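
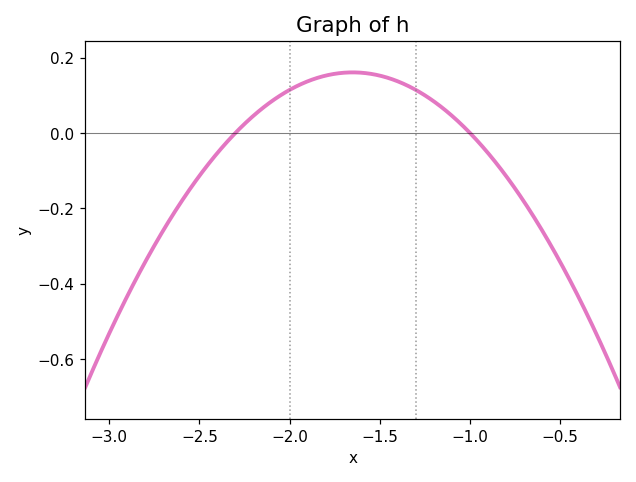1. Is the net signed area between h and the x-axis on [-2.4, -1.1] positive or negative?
positive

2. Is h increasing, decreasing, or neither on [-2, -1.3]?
neither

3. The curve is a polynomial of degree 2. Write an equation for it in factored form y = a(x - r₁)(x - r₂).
y = -0.38(x + 2.3)(x + 1)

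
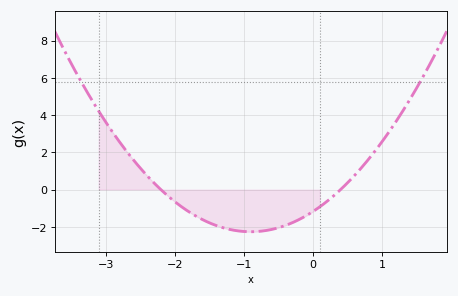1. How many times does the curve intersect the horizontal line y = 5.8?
2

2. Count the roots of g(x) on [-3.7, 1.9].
2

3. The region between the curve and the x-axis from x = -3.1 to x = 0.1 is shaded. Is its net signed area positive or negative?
negative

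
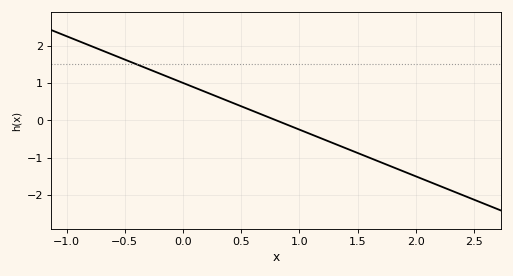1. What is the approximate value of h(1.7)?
-1.1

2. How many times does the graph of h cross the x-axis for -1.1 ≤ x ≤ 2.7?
1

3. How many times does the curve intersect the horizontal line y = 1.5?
1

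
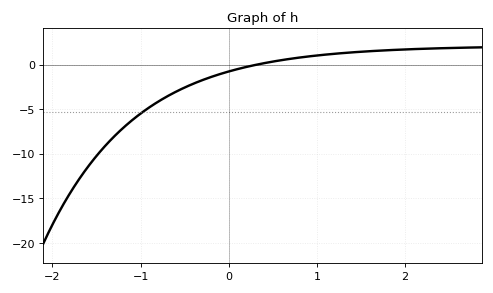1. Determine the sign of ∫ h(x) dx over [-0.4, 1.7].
positive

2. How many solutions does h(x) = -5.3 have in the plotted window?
1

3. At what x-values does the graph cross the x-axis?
0.324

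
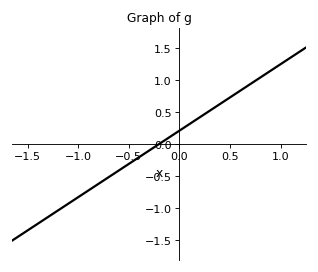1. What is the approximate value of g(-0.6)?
-0.416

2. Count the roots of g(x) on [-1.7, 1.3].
1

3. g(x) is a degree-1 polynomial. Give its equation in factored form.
y = 1.04(x + 0.2)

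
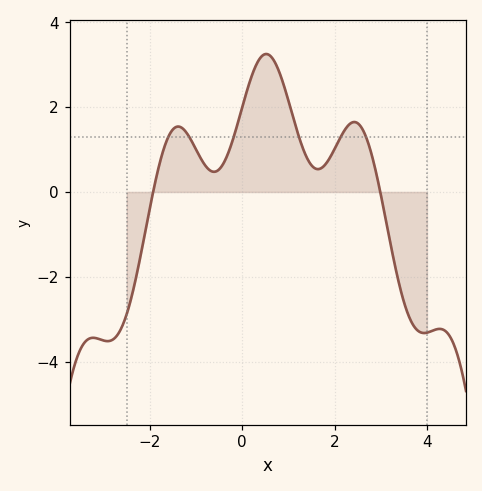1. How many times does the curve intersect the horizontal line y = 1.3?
6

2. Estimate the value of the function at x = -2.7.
-3.37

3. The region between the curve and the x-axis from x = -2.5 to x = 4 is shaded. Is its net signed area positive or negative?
positive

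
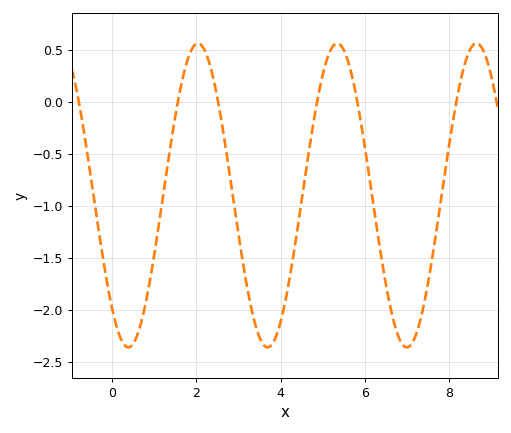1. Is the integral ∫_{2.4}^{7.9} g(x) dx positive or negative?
negative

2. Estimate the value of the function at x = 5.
0.25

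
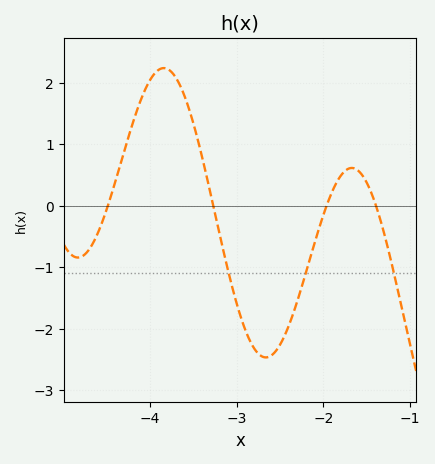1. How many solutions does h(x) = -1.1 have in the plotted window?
3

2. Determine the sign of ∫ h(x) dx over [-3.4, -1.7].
negative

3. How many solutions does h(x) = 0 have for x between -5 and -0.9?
4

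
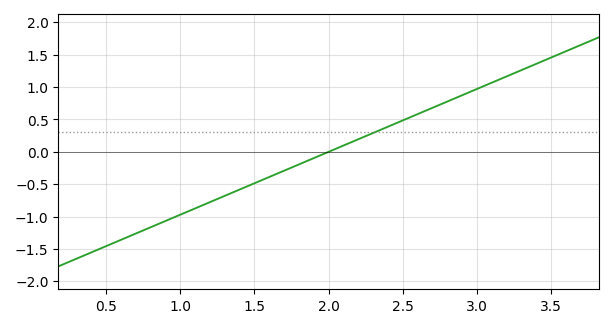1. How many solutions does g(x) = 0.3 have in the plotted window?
1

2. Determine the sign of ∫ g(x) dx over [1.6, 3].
positive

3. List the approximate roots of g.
2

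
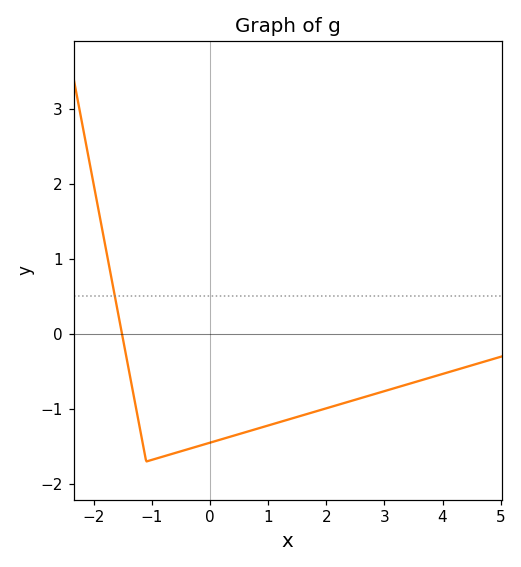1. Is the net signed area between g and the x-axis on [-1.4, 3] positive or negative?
negative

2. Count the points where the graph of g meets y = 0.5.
1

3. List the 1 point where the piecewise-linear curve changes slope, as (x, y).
(-1.1, -1.7)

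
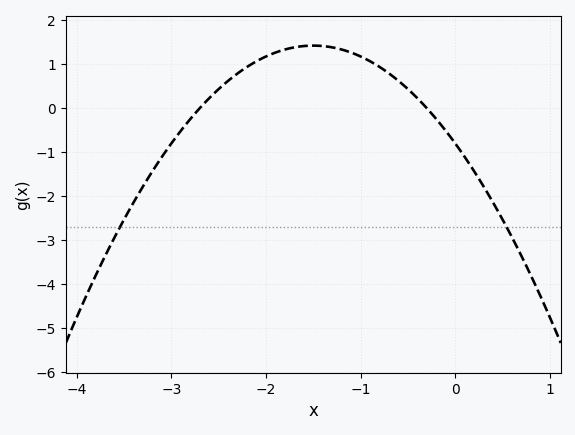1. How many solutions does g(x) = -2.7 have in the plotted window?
2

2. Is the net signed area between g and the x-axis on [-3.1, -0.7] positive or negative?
positive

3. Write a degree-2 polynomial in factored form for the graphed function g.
y = -0.99(x + 2.7)(x + 0.3)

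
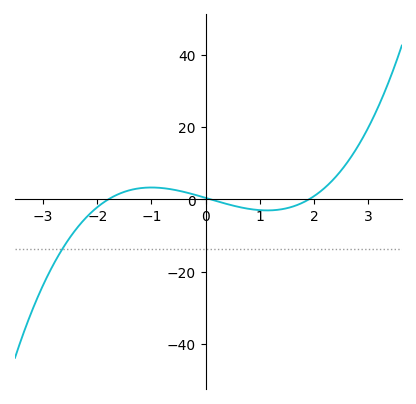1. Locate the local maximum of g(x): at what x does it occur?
-1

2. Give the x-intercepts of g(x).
-1.8, 0.1, 1.9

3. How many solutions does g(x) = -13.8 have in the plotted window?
1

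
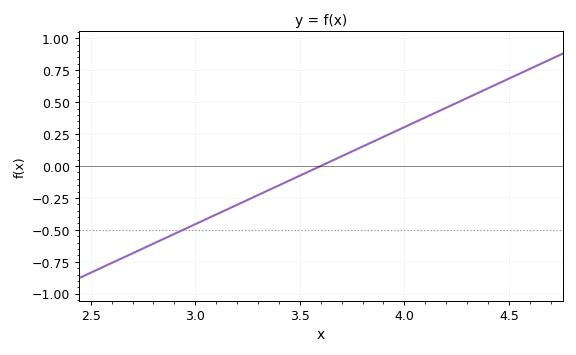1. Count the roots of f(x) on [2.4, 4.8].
1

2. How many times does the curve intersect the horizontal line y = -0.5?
1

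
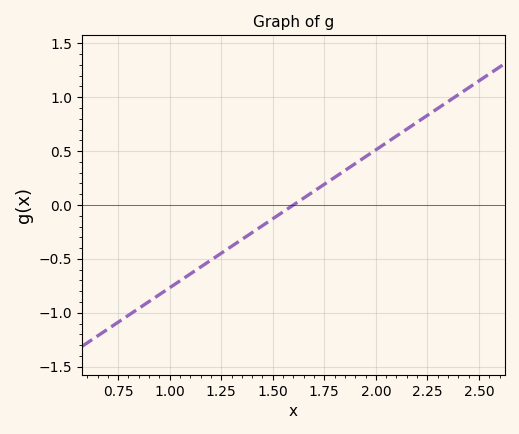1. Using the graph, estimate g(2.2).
0.75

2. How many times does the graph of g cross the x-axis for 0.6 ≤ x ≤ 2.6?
1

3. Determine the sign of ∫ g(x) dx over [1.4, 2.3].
positive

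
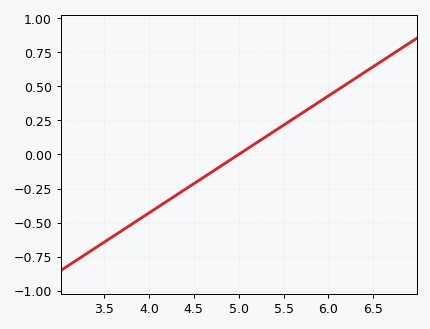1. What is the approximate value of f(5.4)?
0.172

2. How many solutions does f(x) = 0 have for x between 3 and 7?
1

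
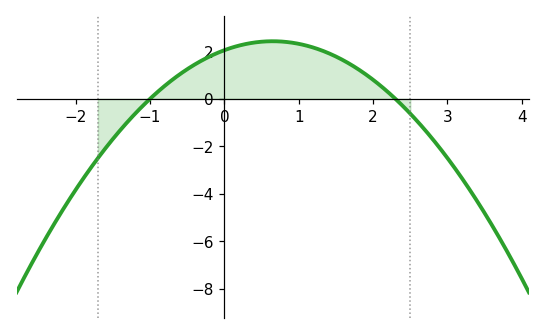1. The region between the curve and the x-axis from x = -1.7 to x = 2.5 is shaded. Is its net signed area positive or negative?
positive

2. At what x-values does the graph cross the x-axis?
-1, 2.3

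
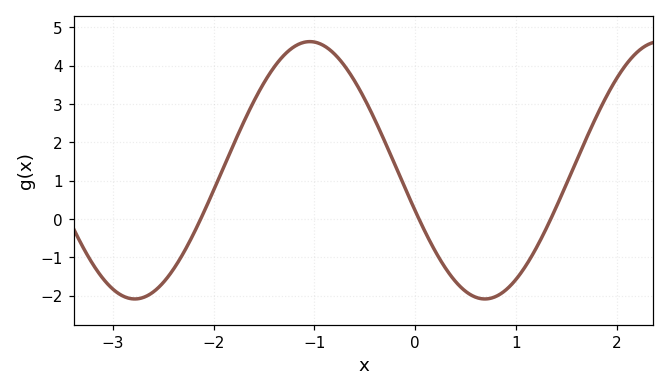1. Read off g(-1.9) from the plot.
1.35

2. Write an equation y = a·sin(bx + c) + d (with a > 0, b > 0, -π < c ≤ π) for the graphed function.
y = 3.36sin(1.81x - 2.82) + 1.27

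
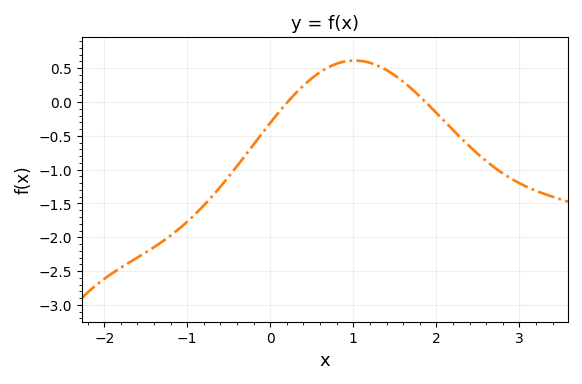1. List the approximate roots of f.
0.2, 1.9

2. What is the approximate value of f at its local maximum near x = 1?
0.6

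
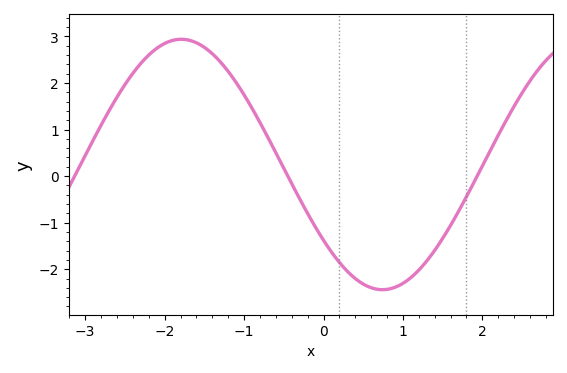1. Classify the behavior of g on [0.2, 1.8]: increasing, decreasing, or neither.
neither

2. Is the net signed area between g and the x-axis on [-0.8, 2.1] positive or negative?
negative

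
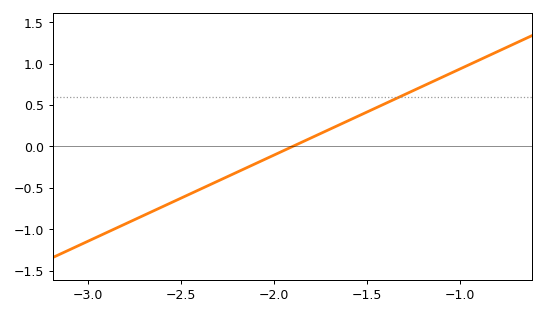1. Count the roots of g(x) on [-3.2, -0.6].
1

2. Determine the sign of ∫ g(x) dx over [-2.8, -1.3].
negative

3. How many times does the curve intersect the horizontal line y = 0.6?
1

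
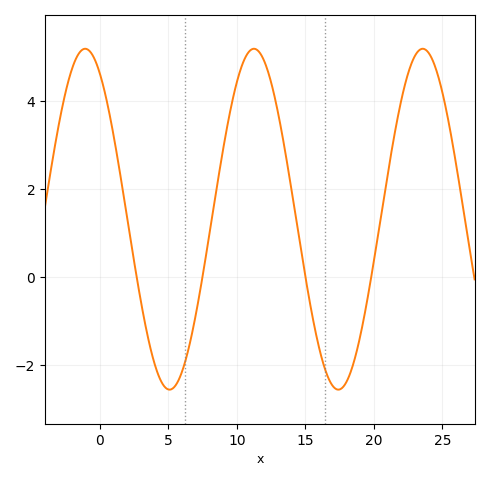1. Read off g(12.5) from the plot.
4.4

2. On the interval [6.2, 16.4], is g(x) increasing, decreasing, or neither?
neither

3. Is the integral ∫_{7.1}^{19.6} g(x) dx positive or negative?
positive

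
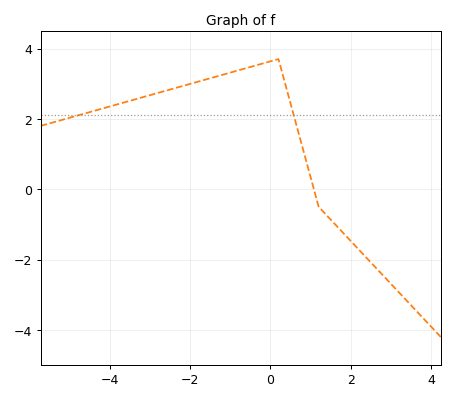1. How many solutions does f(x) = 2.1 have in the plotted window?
2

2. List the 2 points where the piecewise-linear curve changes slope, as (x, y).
(0.2, 3.7); (1.2, -0.5)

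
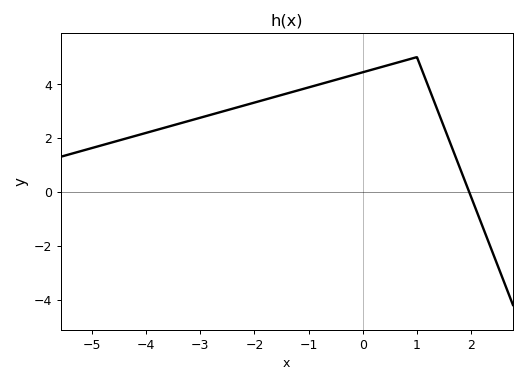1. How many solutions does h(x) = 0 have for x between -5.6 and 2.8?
1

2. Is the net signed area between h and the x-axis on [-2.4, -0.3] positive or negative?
positive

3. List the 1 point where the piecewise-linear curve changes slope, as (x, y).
(1, 5)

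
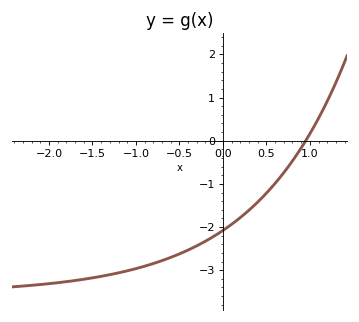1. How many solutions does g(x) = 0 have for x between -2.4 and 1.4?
1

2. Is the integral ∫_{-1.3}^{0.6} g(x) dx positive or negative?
negative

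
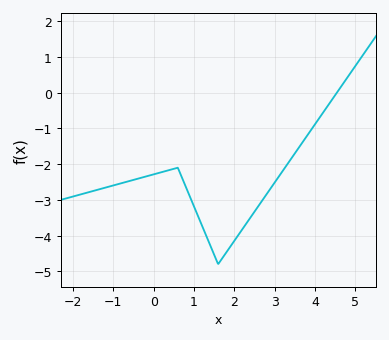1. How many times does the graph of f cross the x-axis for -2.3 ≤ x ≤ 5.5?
1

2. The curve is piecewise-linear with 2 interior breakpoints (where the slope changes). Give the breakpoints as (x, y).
(0.6, -2.1); (1.6, -4.8)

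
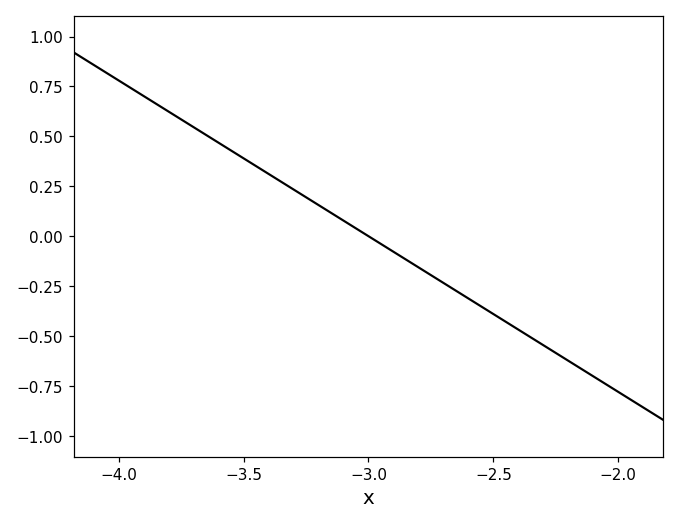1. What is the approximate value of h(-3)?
0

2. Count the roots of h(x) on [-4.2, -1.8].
1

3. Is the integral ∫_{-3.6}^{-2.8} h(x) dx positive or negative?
positive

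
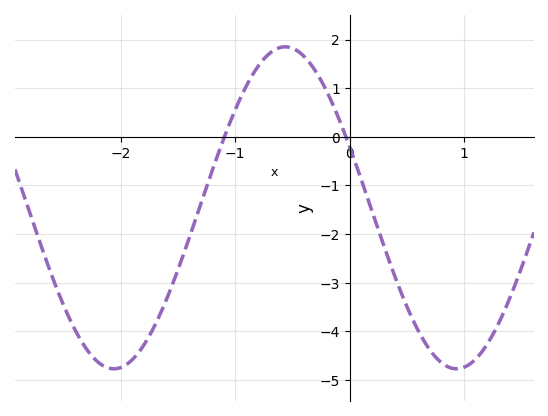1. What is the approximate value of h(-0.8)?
1.4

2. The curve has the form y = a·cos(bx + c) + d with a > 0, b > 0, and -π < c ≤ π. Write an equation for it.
y = 3.31cos(2.1x + 1.2) - 1.46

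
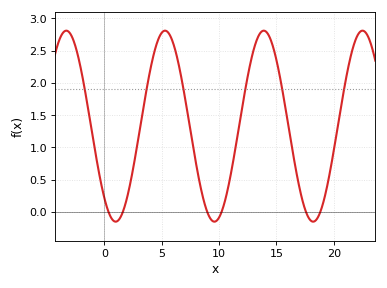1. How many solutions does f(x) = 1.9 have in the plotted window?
6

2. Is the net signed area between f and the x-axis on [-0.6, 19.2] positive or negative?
positive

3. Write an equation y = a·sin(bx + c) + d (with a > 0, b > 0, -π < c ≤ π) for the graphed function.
y = 1.48sin(0.73x - 2.3) + 1.33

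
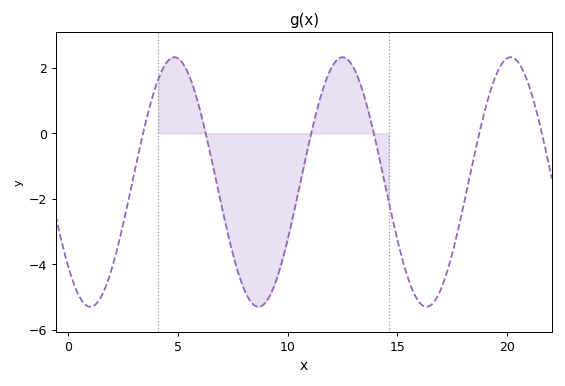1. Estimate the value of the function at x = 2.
-4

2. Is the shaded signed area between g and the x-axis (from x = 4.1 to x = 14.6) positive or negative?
negative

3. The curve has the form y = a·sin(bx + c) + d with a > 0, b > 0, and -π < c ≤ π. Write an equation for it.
y = 3.81sin(0.82x - 2.4) - 1.49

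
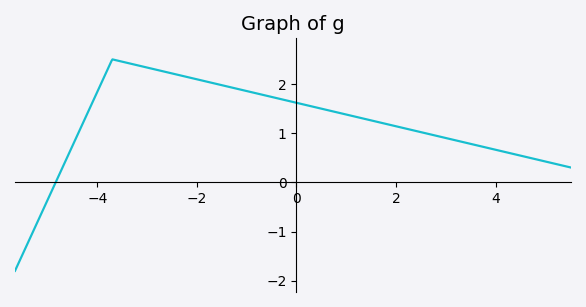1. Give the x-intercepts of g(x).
-4.8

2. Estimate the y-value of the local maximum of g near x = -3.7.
2.5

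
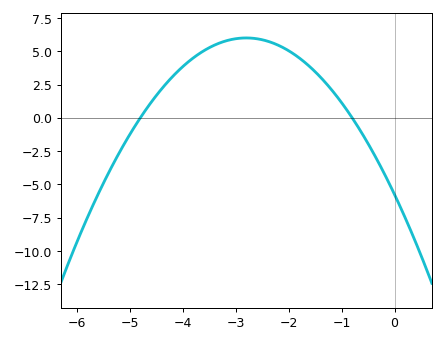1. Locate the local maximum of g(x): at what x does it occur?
-2.8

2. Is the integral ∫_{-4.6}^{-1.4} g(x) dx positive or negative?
positive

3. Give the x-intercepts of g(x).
-4.8, -0.8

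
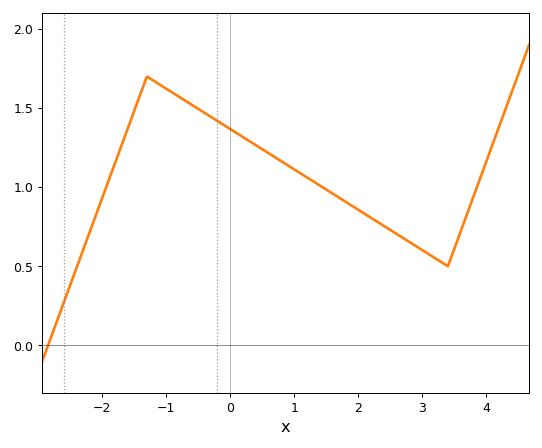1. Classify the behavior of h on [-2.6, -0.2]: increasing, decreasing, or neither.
neither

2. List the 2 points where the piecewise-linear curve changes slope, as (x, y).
(-1.3, 1.7); (3.4, 0.5)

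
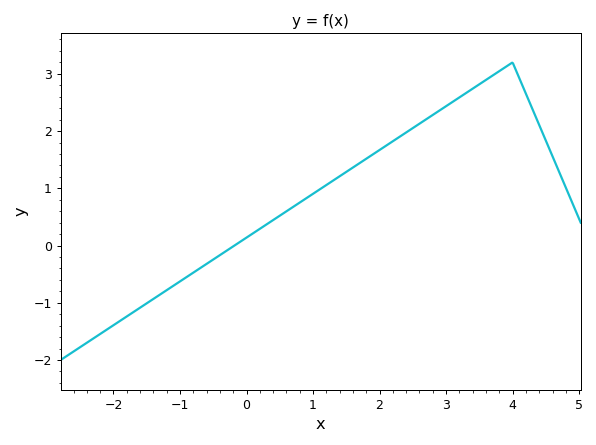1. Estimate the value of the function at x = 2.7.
2.21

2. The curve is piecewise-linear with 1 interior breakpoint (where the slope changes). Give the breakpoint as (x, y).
(4, 3.2)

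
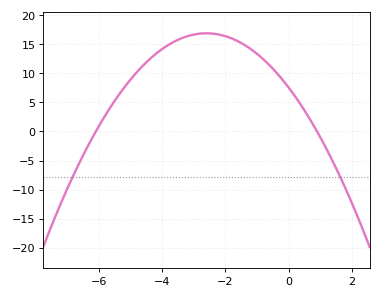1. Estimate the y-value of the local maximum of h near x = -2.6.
16.9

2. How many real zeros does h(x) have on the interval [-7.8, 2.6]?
2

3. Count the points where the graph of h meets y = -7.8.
2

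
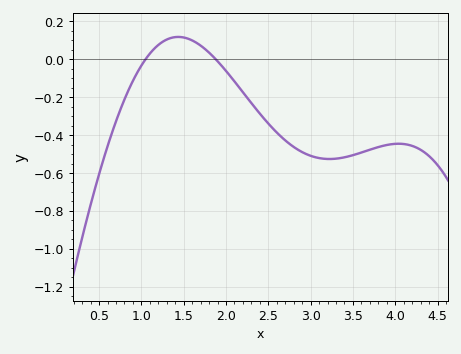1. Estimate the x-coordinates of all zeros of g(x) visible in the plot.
1, 1.9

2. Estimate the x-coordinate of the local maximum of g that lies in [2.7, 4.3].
4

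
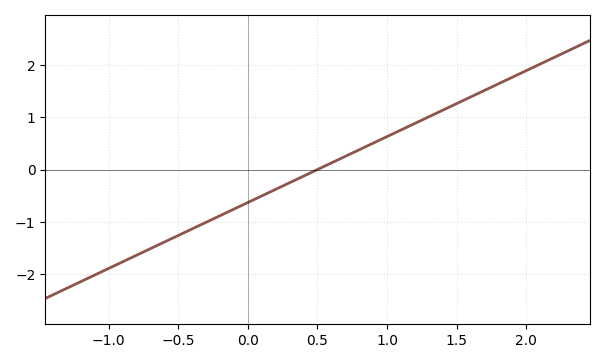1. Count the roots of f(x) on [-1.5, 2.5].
1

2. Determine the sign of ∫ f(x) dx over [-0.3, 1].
negative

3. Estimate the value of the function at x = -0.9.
-1.76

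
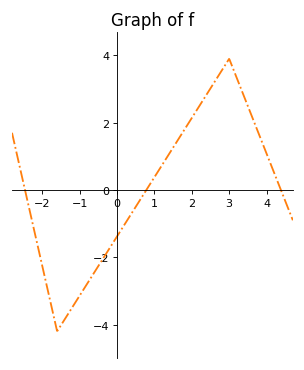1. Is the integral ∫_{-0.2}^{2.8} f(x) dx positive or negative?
positive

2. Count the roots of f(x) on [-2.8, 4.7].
3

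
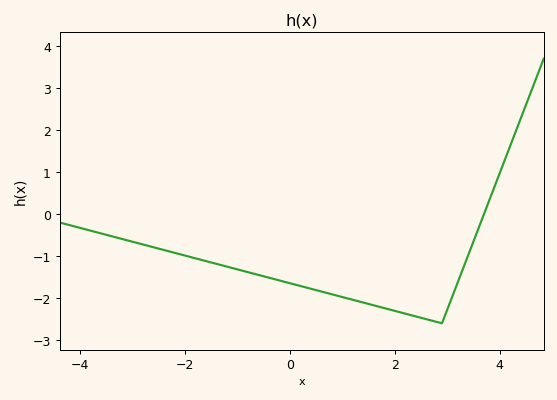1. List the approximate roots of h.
3.7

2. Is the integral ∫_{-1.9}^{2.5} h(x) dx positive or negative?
negative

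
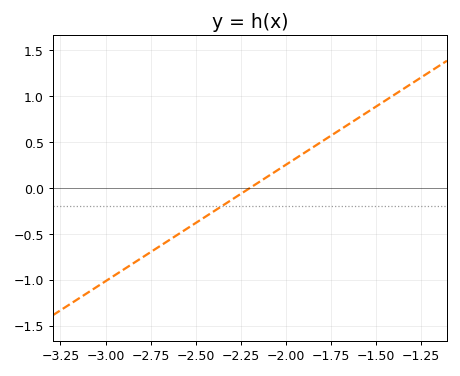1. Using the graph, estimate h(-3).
-1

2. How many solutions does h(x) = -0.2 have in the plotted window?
1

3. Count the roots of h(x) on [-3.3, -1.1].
1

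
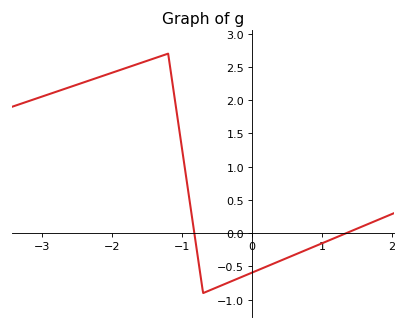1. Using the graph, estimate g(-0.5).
-0.8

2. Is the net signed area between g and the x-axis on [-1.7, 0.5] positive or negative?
positive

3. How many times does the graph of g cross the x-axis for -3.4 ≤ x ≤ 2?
2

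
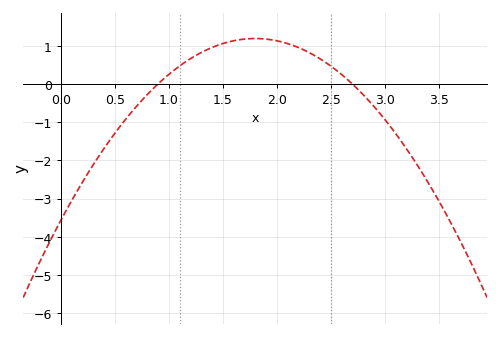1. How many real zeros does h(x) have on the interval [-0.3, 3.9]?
2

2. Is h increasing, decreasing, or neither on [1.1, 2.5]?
neither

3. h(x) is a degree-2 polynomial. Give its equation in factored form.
y = -1.47(x - 0.9)(x - 2.7)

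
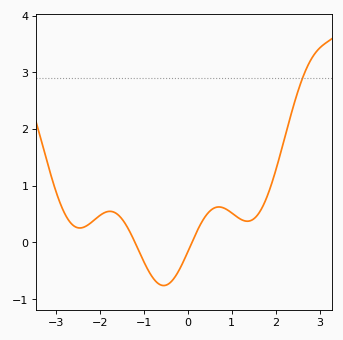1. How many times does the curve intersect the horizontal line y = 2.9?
1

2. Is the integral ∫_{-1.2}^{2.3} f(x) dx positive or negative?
positive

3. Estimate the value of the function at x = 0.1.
0.011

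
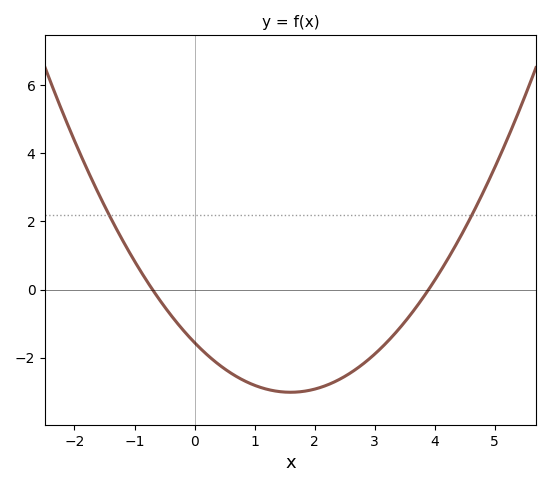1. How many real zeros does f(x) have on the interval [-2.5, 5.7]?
2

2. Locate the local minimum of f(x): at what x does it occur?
1.6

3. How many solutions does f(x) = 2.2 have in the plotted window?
2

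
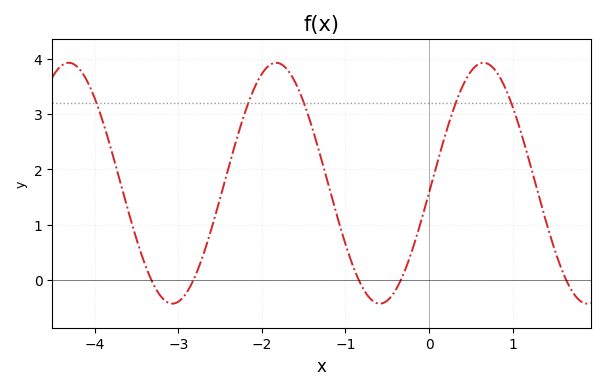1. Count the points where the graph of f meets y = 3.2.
5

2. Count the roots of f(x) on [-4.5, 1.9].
5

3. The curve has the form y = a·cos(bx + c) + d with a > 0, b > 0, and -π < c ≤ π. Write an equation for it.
y = 2.18cos(2.5x - 1.7) + 1.75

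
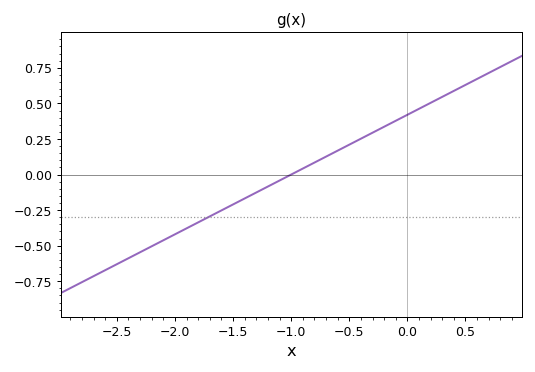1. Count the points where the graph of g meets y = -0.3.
1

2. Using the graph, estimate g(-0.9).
0.04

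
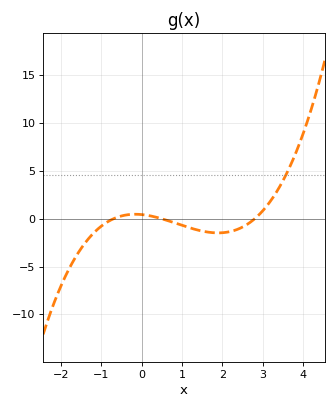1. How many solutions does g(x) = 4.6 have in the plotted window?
1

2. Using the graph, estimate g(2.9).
0.5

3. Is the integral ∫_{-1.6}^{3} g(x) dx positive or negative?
negative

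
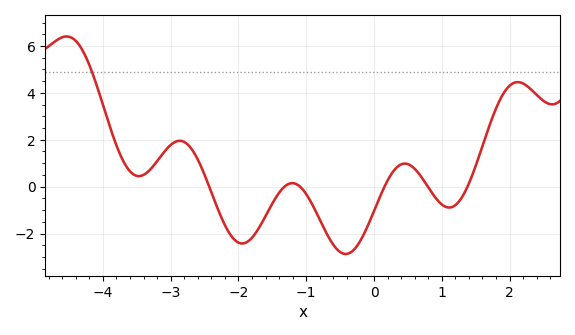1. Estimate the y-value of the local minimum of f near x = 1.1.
-0.8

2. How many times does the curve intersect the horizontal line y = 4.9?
1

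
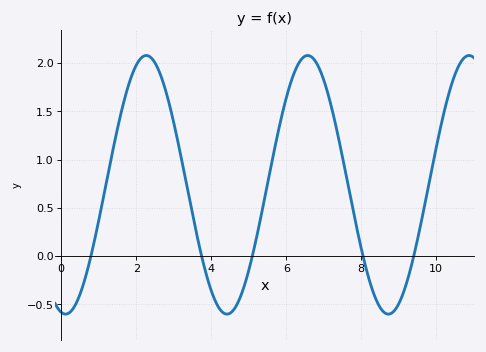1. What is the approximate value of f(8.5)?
-0.53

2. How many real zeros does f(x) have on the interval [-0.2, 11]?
5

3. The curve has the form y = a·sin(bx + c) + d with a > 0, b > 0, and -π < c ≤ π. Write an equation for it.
y = 1.34sin(1.46x - 1.74) + 0.74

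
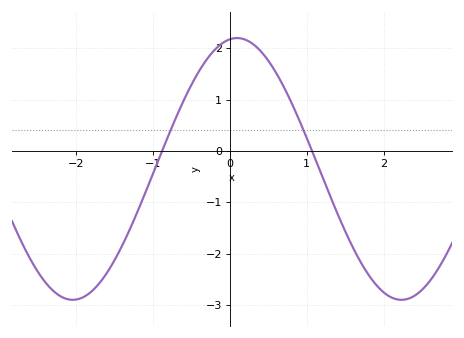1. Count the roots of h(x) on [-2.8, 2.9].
2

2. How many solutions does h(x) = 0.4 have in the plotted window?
2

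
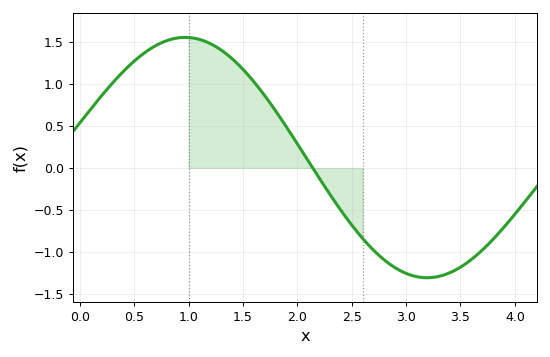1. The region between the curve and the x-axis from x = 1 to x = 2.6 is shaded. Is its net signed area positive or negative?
positive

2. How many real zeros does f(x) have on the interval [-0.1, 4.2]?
1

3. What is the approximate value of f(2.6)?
-0.842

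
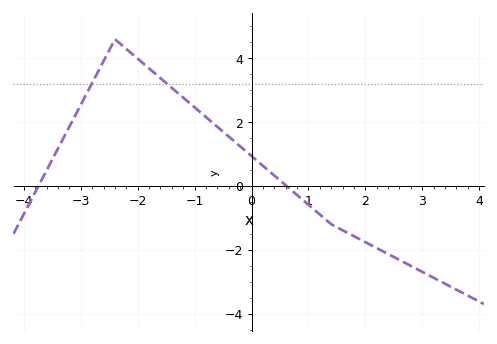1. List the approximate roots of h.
-3.74, 0.614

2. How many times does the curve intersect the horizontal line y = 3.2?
2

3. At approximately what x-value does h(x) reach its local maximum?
-2.4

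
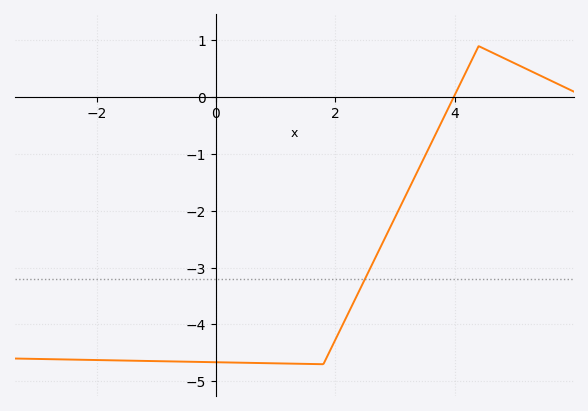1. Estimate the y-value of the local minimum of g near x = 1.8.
-4.7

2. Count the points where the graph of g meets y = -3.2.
1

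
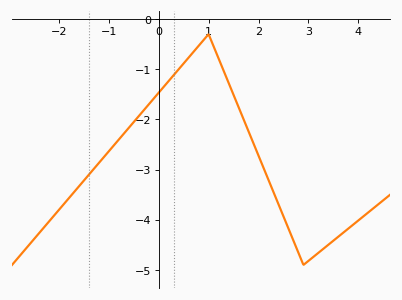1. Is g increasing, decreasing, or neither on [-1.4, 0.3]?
increasing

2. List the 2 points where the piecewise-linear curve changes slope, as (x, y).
(1, -0.3); (2.9, -4.9)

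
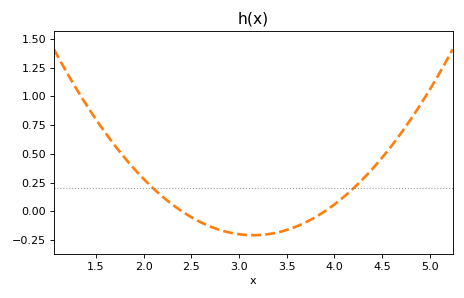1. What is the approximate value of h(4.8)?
0.8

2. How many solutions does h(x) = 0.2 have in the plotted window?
2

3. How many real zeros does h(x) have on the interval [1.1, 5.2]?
2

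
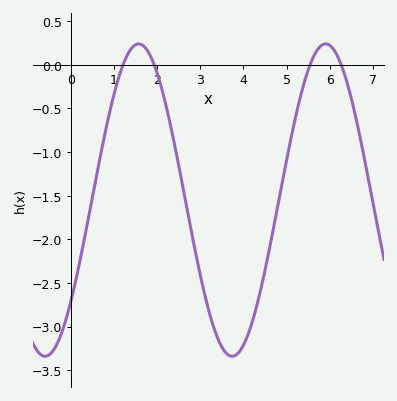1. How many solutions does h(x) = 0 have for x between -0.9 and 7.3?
4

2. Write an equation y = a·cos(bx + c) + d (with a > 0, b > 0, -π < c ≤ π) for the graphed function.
y = 1.79cos(1.4x - 2.3) - 1.55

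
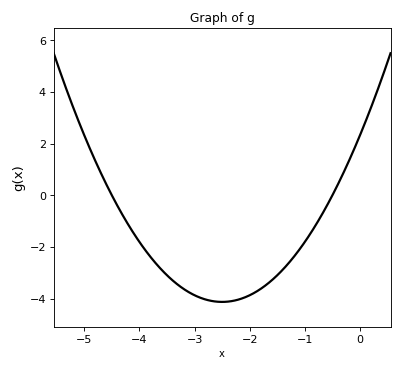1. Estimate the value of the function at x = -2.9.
-4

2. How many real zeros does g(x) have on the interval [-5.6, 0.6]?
2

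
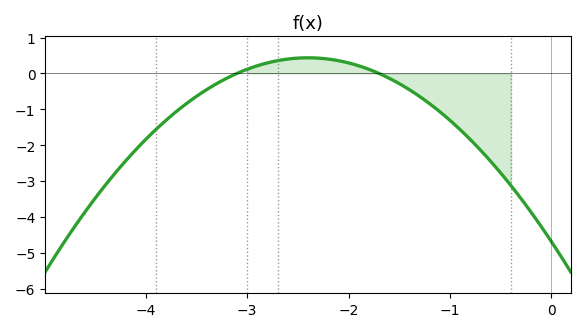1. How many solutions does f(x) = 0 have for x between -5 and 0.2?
2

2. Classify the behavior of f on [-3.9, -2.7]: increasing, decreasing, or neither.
increasing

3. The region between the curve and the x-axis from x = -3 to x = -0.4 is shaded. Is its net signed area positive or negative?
negative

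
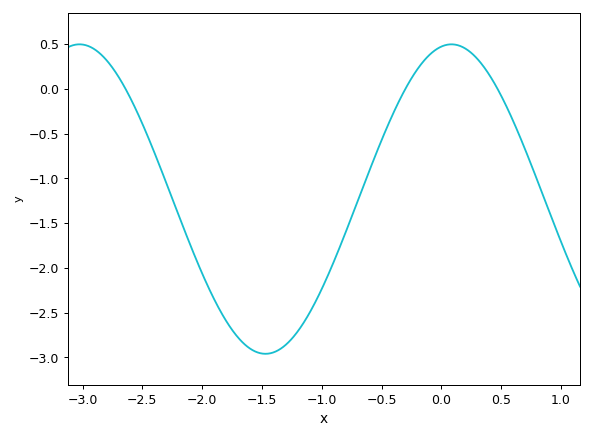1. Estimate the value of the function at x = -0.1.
0.4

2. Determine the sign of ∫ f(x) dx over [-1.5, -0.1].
negative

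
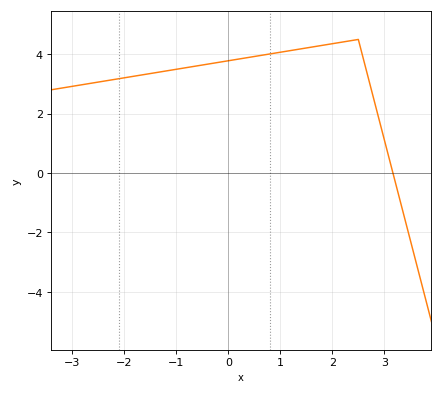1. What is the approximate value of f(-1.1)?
3.4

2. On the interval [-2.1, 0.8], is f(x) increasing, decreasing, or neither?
increasing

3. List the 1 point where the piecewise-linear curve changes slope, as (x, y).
(2.5, 4.5)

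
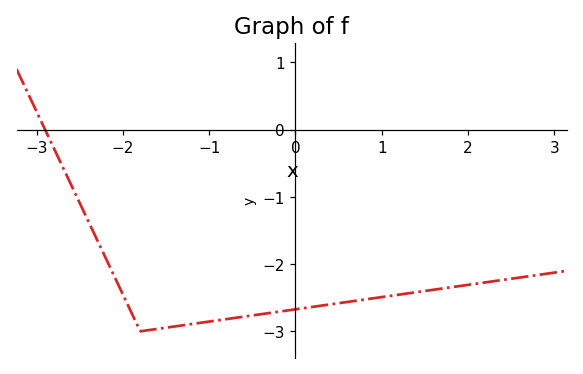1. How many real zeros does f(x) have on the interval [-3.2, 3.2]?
1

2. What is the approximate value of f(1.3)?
-2.4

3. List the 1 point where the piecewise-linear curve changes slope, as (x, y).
(-1.8, -3)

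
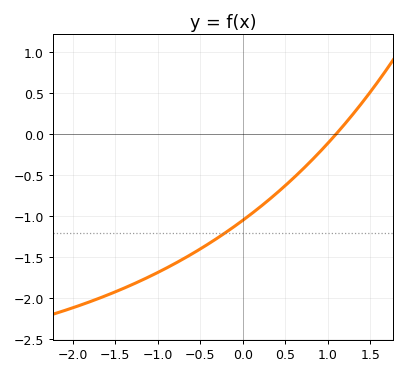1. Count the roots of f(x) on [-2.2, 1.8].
1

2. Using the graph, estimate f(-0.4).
-1.35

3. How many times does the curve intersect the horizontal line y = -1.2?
1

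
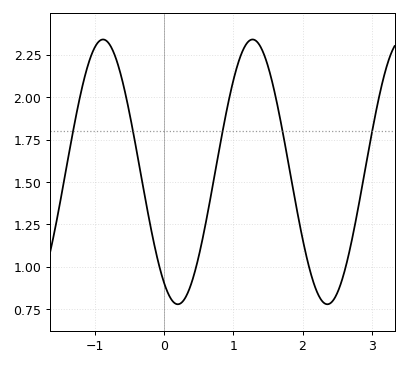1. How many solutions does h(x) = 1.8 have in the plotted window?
5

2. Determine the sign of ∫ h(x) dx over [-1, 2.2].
positive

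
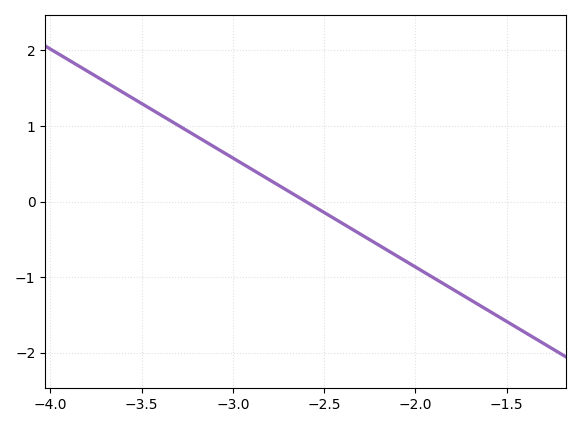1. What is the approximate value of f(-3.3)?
1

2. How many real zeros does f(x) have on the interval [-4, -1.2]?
1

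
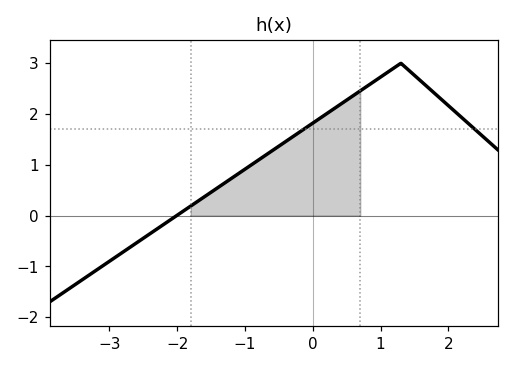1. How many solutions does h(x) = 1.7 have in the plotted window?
2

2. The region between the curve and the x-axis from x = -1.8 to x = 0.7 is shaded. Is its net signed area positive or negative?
positive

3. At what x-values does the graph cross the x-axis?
-2.01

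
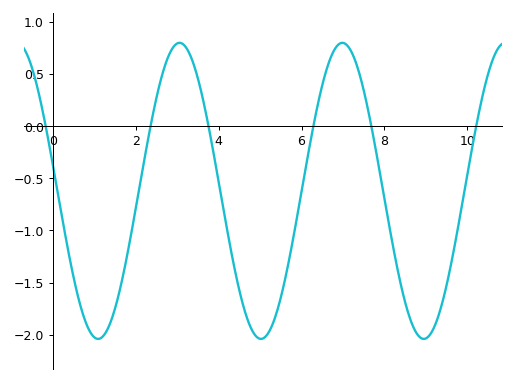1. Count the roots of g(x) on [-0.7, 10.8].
6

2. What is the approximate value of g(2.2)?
-0.34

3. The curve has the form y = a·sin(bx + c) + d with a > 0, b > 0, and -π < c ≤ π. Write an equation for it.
y = 1.42sin(1.6x + 2.96) - 0.62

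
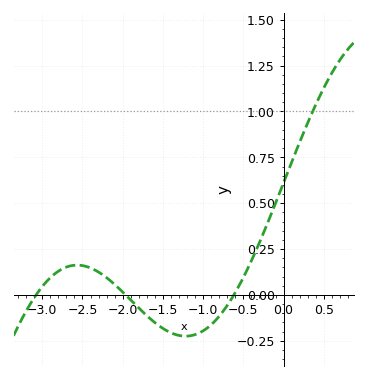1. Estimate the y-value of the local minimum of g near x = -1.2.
-0.225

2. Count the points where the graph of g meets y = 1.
1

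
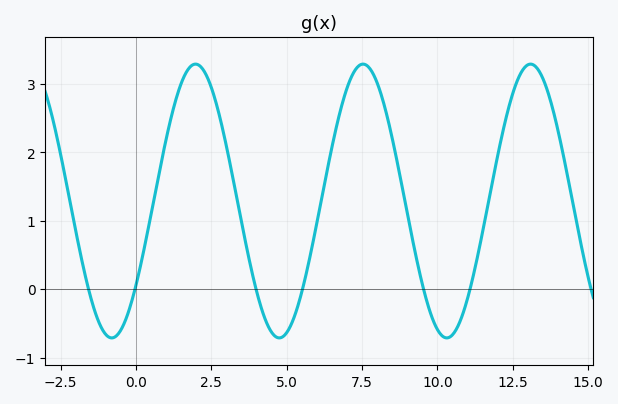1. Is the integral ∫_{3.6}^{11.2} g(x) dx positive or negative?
positive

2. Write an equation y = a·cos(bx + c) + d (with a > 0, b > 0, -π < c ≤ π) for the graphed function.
y = 2cos(1.13x - 2.23) + 1.29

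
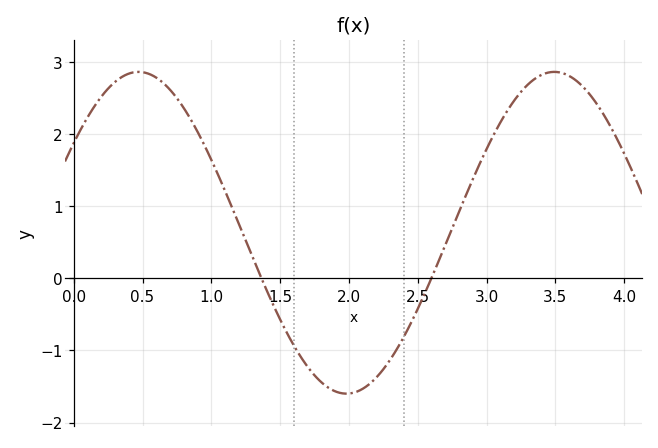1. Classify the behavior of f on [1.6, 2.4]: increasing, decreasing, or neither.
neither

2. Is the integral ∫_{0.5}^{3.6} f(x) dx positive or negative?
positive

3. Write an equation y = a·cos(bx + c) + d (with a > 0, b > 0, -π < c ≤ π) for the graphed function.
y = 2.23cos(2.08x - 0.98) + 0.63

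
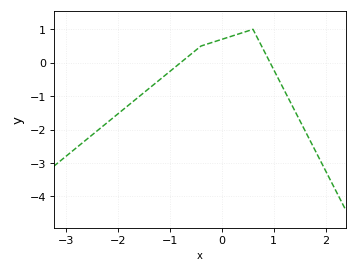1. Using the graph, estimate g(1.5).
-1.73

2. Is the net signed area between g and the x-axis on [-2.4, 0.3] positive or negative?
negative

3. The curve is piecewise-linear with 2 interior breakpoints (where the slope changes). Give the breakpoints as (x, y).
(-0.4, 0.5); (0.6, 1)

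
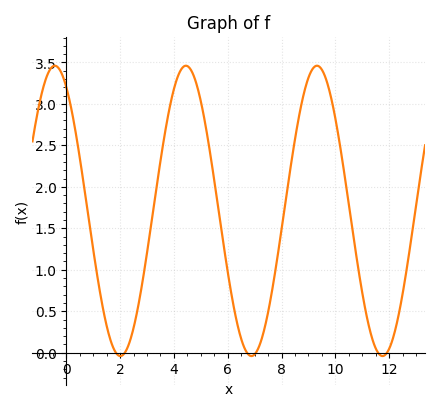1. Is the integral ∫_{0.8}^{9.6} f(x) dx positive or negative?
positive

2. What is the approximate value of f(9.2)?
3.44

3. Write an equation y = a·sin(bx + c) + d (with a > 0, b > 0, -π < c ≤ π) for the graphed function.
y = 1.75sin(1.29x + 2.12) + 1.71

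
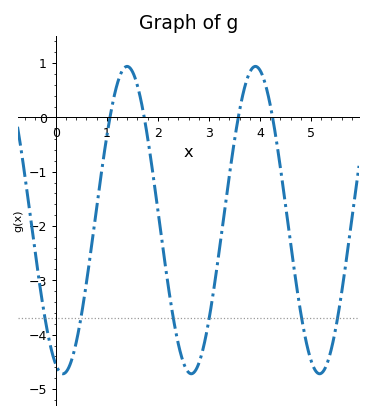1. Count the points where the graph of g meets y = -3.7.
6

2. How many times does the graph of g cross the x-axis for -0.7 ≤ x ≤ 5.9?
4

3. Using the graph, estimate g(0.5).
-3.65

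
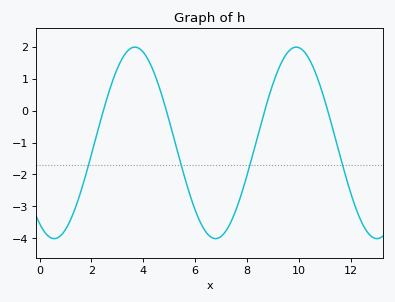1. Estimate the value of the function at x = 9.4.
1.6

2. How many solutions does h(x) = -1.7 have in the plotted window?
4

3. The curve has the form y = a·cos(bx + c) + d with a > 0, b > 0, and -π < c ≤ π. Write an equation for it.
y = 3cos(1x + 2.6) - 1.01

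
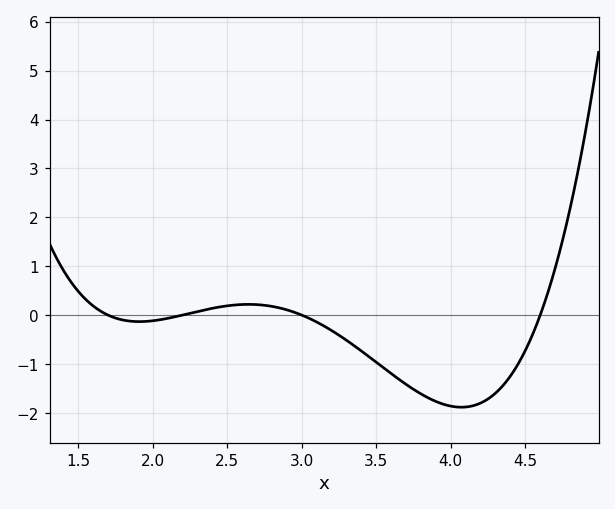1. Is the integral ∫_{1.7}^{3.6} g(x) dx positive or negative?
negative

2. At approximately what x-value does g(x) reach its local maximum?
2.65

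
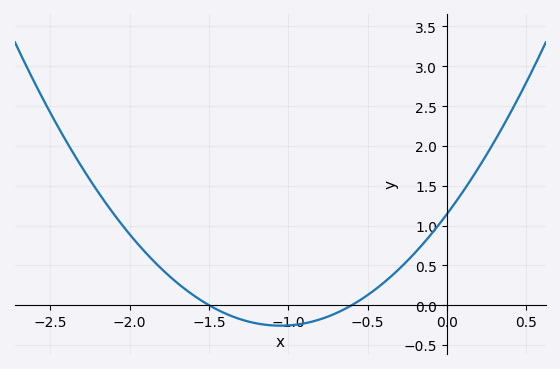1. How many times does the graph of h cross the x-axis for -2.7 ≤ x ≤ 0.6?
2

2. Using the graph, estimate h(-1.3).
-0.178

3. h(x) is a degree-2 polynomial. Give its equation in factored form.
y = 1.27(x + 1.5)(x + 0.6)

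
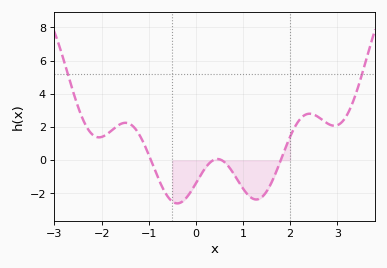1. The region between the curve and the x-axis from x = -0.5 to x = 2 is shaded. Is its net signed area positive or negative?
negative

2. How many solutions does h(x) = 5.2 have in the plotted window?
2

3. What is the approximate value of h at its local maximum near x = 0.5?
0.076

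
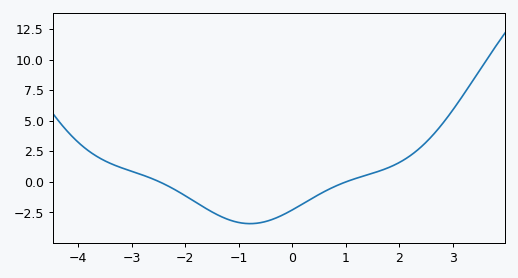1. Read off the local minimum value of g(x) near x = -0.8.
-3.4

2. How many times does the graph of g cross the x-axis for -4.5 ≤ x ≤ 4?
2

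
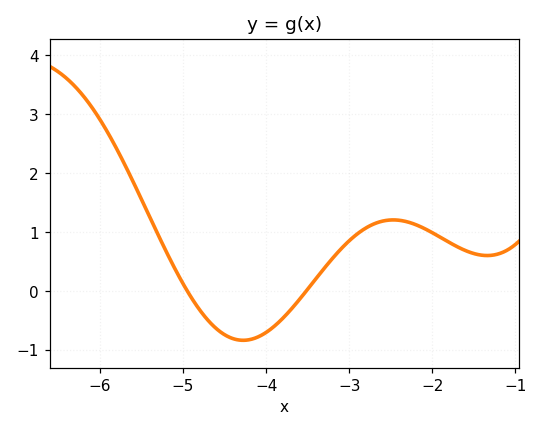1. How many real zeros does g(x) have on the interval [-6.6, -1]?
2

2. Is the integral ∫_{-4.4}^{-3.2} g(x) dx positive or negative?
negative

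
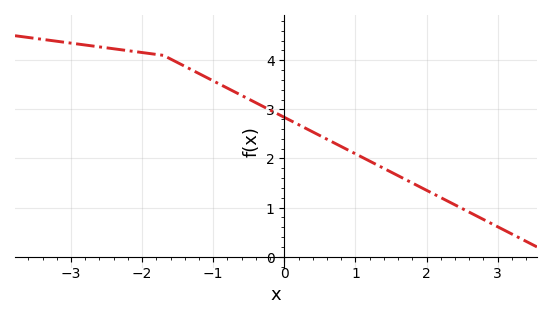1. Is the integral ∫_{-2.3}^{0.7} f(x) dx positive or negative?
positive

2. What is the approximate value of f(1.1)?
2.02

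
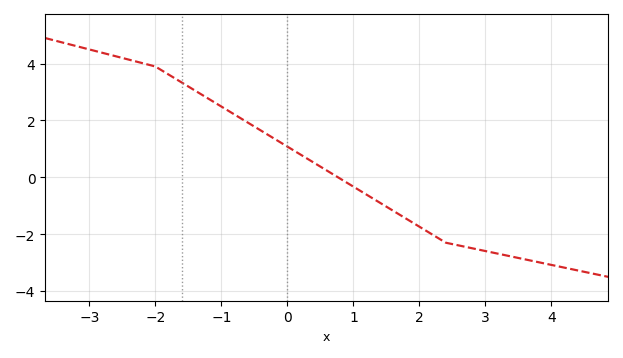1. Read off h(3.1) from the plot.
-2.64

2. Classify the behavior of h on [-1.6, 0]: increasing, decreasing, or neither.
decreasing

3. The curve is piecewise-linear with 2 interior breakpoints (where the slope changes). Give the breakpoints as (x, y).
(-2, 3.9); (2.4, -2.3)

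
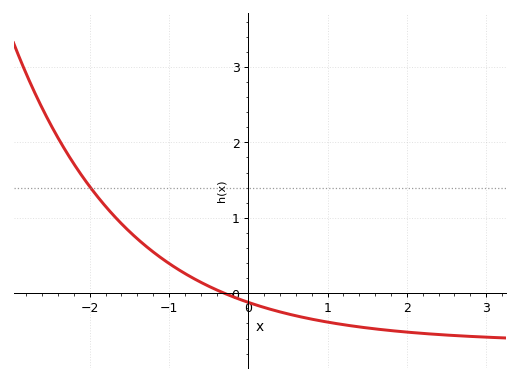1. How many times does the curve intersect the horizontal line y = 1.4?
1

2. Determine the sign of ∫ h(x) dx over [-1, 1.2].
negative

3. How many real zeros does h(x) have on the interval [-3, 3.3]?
1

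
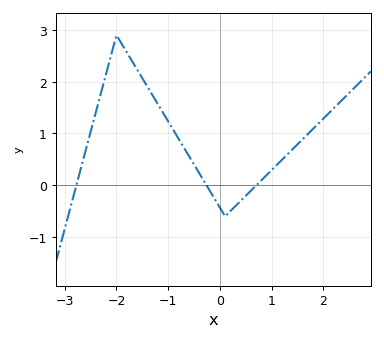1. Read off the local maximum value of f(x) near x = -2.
2.9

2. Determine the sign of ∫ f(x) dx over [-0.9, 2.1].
positive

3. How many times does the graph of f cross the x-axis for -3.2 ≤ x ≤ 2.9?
3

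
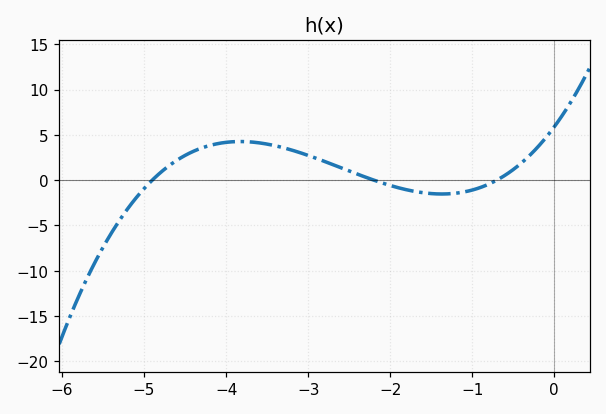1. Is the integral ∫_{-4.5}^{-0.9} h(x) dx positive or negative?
positive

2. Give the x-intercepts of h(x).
-4.9, -2.2, -0.7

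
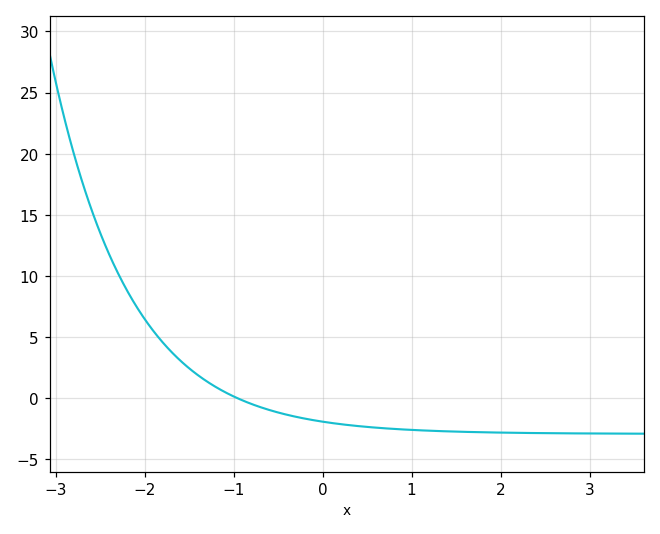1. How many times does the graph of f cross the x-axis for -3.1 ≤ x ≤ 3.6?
1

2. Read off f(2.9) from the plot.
-2.91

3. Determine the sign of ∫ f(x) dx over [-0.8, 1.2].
negative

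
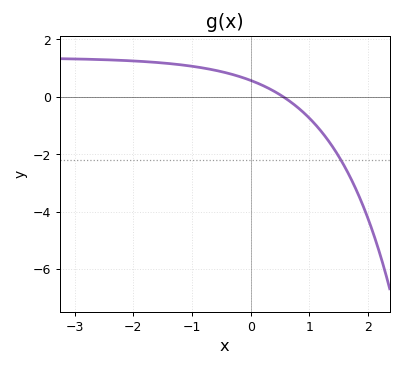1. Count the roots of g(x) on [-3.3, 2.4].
1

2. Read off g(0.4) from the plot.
0.2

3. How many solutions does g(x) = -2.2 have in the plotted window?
1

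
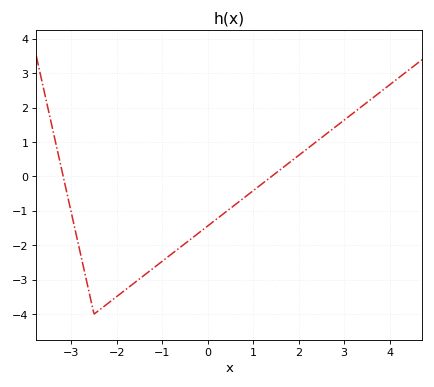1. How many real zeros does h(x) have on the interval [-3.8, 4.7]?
2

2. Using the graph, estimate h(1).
-0.4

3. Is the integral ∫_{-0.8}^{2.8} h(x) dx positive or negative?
negative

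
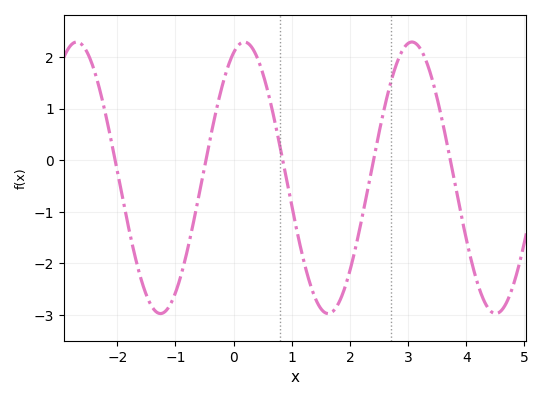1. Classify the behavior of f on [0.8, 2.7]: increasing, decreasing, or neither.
neither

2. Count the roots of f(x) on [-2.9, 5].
5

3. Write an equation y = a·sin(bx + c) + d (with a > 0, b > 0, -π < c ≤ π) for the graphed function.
y = 2.63sin(2.2x + 1.2) - 0.34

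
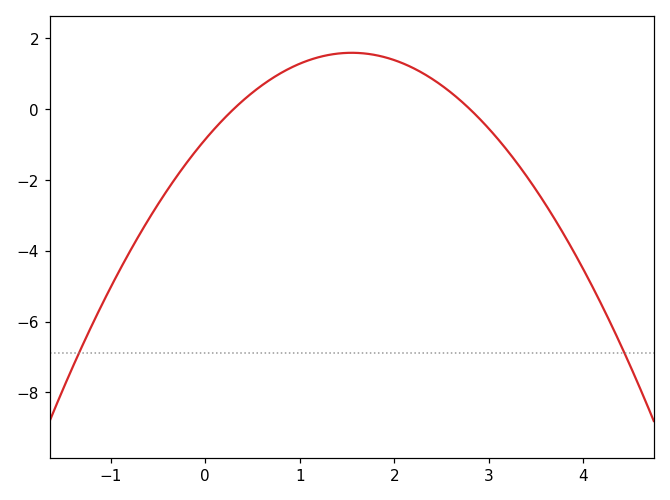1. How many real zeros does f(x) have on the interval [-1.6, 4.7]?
2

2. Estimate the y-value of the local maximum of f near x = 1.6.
1.59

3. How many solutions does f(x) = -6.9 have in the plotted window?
2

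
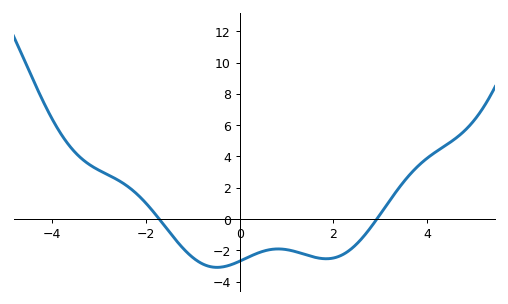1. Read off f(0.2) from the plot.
-2.4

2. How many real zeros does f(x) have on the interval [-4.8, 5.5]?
2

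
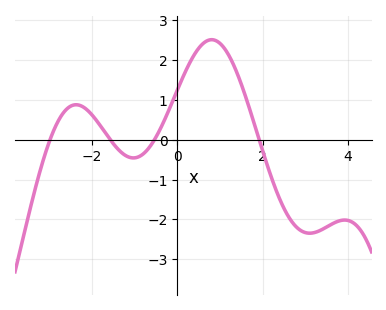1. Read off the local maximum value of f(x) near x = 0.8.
2.5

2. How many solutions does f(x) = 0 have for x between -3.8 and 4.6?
4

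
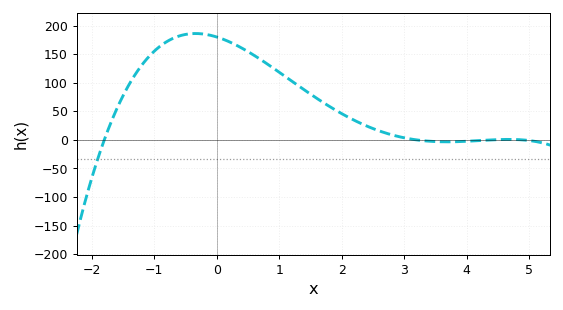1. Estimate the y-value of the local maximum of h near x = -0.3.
185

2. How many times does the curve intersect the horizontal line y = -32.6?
1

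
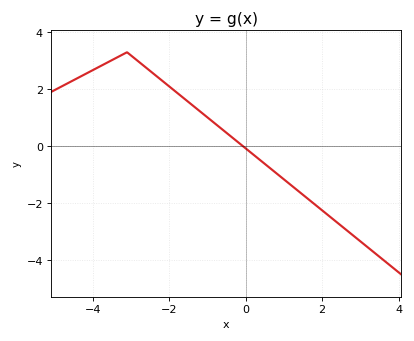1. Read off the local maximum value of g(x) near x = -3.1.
3.3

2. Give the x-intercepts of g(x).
-0.065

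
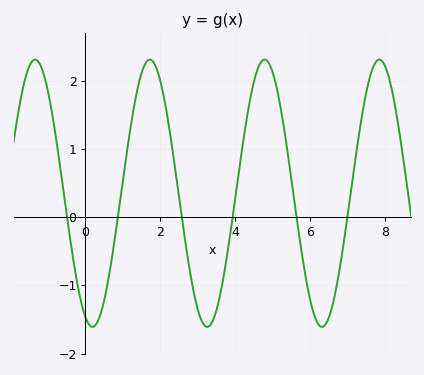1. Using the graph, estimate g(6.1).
-1.4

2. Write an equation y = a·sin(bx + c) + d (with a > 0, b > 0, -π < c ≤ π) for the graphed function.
y = 1.96sin(2x - 2) + 0.35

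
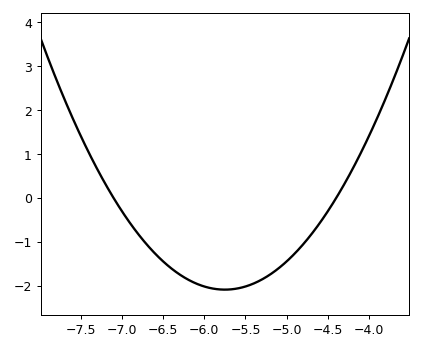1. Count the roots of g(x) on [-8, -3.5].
2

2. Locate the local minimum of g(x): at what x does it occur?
-5.75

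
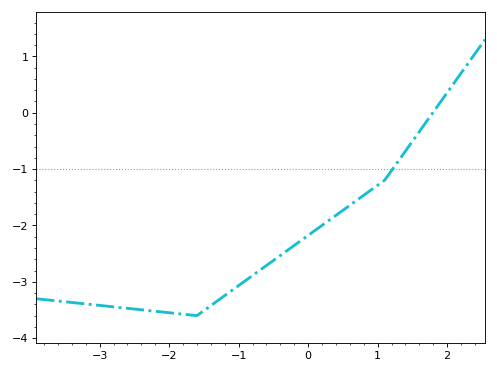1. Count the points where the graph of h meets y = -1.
1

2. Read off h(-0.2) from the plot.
-2.36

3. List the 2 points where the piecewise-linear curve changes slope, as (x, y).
(-1.6, -3.6); (1.1, -1.2)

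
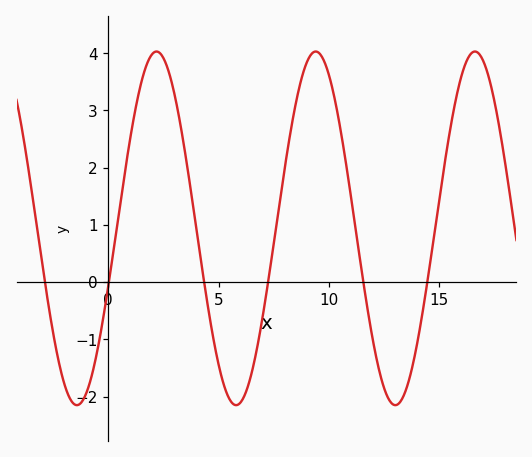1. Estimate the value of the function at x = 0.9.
2.3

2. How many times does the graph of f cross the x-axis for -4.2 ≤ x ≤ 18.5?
6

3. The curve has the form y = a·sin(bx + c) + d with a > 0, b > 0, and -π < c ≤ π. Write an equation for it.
y = 3.09sin(0.87x - 0.33) + 0.94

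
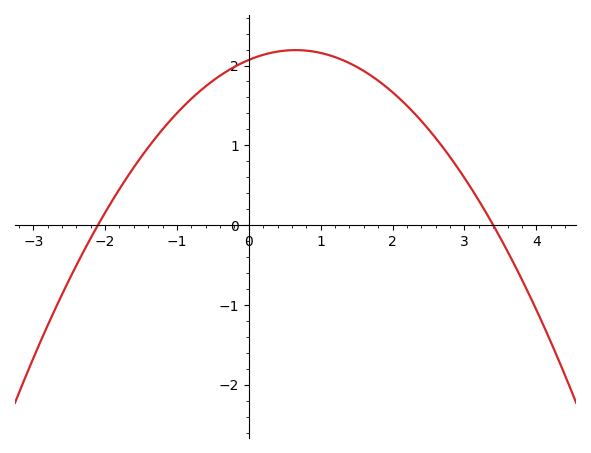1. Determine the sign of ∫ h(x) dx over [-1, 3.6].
positive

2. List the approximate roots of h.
-2.1, 3.4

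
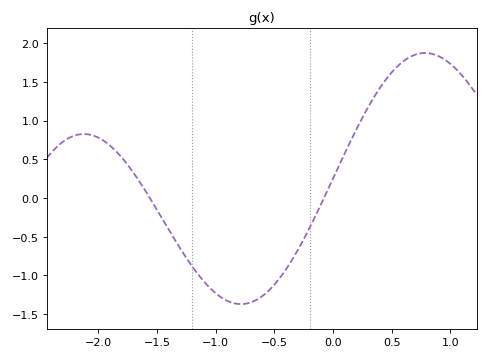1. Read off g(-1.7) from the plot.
0.323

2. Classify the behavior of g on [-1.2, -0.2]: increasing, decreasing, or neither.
neither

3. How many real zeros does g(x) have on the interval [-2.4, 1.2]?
2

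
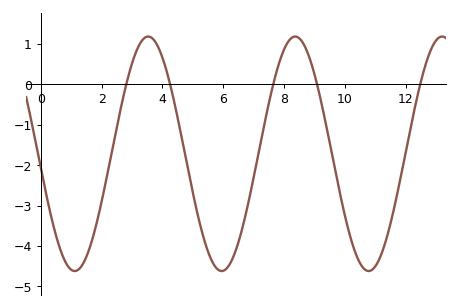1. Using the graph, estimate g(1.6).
-4.07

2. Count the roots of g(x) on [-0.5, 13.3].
5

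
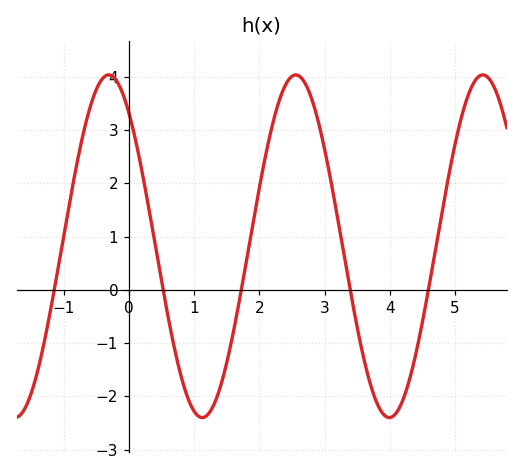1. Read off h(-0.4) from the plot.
3.98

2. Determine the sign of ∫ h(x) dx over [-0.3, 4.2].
positive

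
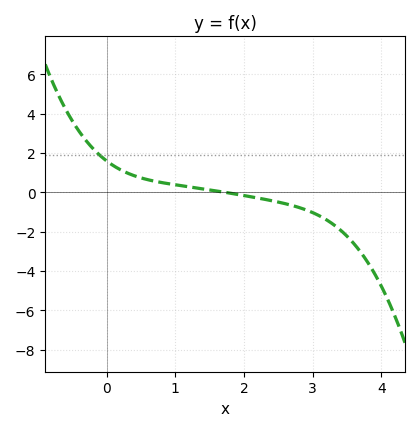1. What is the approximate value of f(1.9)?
-0.103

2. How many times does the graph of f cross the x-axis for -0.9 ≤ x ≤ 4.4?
1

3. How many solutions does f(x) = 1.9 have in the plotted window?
1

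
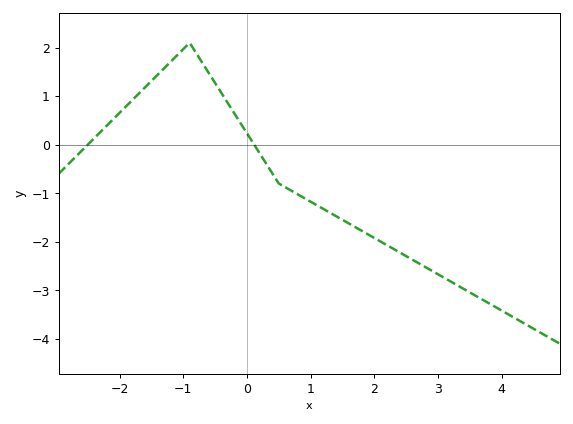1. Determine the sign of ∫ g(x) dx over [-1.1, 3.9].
negative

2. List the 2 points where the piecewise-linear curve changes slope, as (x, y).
(-0.9, 2.1); (0.5, -0.8)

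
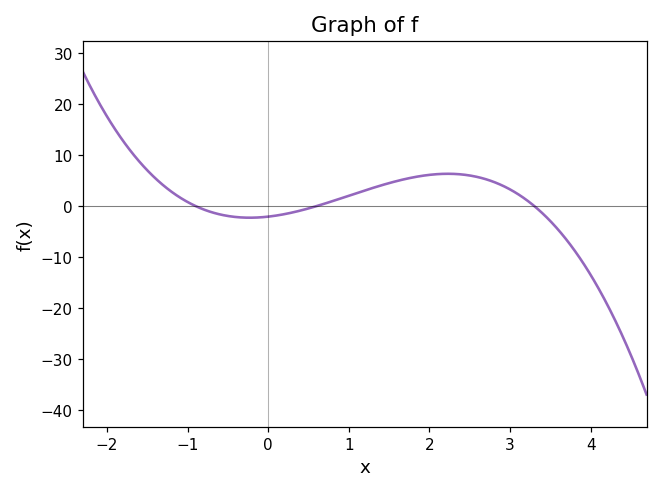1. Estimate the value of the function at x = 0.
-2.07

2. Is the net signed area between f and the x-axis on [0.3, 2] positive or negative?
positive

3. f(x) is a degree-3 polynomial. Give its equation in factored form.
y = -1.16(x + 0.9)(x - 0.6)(x - 3.3)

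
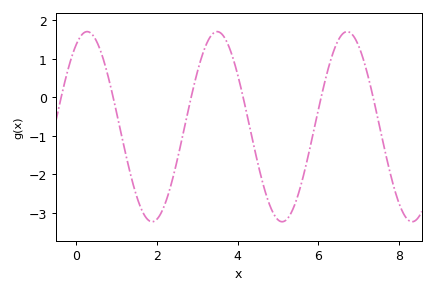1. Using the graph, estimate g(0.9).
0.081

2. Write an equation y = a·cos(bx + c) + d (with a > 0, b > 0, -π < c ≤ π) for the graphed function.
y = 2.47cos(1.95x - 0.532) - 0.76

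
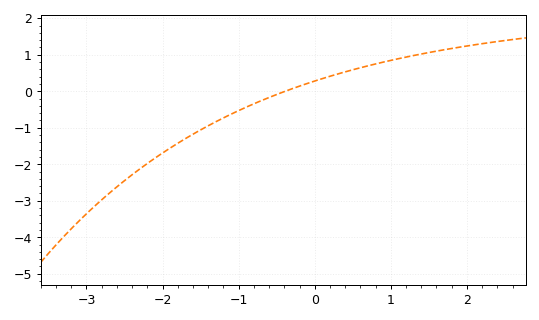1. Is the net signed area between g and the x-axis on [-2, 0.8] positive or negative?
negative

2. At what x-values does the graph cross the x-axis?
-0.4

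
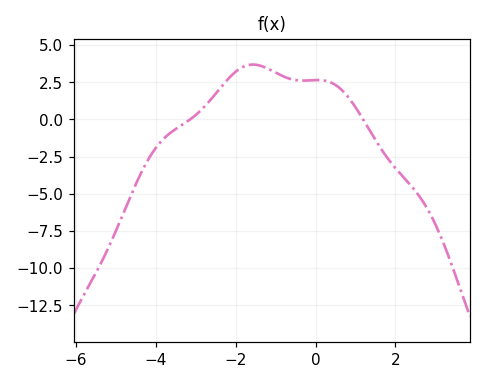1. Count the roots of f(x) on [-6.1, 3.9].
2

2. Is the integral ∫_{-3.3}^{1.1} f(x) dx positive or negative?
positive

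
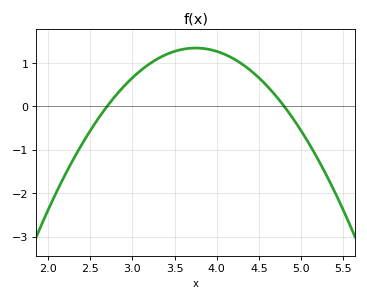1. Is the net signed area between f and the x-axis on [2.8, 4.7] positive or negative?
positive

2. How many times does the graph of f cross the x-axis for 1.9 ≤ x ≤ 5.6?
2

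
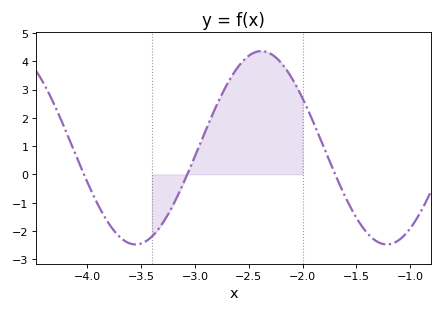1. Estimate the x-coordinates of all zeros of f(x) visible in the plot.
-4.03, -3.07, -1.7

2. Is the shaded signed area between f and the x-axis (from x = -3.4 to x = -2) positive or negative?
positive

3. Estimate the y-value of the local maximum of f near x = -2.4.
4.36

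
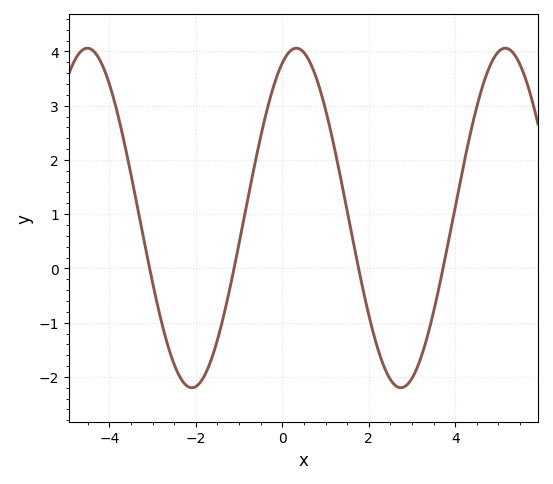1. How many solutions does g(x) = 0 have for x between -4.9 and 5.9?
4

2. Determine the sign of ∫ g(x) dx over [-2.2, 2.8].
positive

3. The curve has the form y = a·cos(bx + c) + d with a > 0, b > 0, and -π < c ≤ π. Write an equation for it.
y = 3.13cos(1.3x - 0.422) + 0.93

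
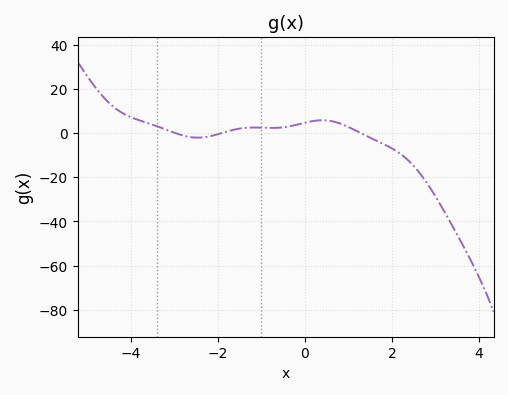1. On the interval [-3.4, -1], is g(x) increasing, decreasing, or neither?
neither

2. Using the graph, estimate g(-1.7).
1.19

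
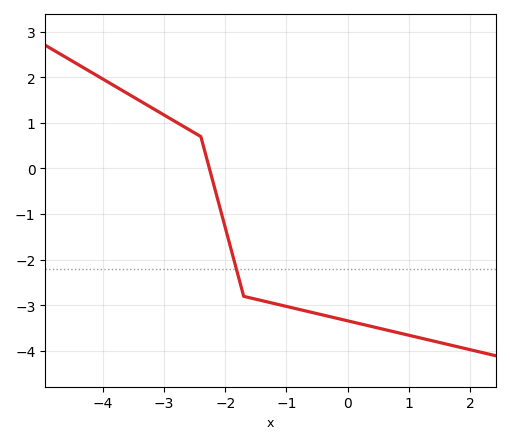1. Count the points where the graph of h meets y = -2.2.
1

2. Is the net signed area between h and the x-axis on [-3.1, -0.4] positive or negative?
negative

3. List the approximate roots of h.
-2.3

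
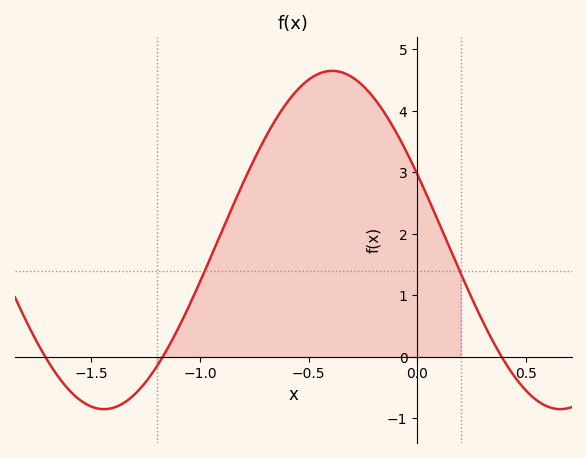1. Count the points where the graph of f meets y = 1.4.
2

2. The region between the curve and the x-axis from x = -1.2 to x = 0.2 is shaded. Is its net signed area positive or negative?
positive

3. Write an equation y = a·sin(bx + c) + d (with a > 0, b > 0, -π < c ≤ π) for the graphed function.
y = 2.75sin(2.99x + 2.74) + 1.9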